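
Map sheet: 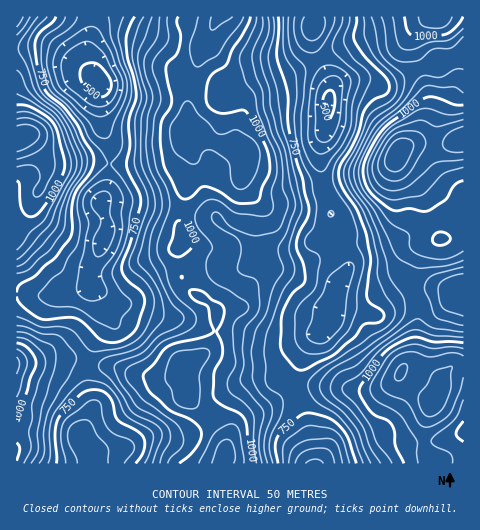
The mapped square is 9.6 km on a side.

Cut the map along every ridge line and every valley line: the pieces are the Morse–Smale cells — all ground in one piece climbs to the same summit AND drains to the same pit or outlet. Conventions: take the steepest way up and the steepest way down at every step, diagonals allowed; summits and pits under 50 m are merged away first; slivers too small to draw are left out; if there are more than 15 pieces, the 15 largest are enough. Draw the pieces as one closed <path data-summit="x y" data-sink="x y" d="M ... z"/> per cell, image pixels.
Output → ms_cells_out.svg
<path data-summit="221 17" data-sink="329 102" d="M209 35l-10 14-3 17-13 14 5 21 0 18 2 6 7 6-7 3-2 4 4 19-7 17 0 19-3 15 20 8 15 2 10 10 19 13 4 12 2-5 10-3 18 3 17 0 8-2 9-5 17-27 0-7-7-20-4-20 0-19 9-32 1-35-10-19-4-2-24 13-36 14-8 7-3 10-15-31-14-17z"/><path data-summit="397 155" data-sink="329 102" d="M438 63l-22 7-30 14-9 0-9-4-18 0-9 2-9 7-3 10-1 24-8 25 0 19 4 20 7 20 0 7-17 25 1 3 6 4 6-8 9 0 14 4 14 0 24-6 6-5 5-8-4-33 1-30 6 11 19 21 17 44 3 3 23-2 0-34-10-1-8-5-28-27-20-13 4-8 9-5 23 0 3-26 11-24 0-10z"/><path data-summit="221 17" data-sink="99 82" d="M218 16l-126 1-5 46 13 20 1 40 9 21 0 20 26 0 32-6 10-6 8-18 11-3-7-6-2-6 0-18-5-21 13-14 3-17z"/><path data-summit="17 138" data-sink="99 82" d="M47 48l-31 1 1 181 13-20 15-31 1-15-1-4 3 3 61 0 1-5 0-14-9-21-1-40-8-9-31-21z"/><path data-summit="17 138" data-sink="103 239" d="M46 161l-1 18-15 31-14 20 1 65 26 1 32-5 13-4 3-3 0-15 16-37 0-11-7-18 7-14 2-25-10-2-51 1z"/><path data-summit="225 454" data-sink="103 239" d="M112 200l-12 3 7 18 0 11-16 37 0 16 27 18 39 13 31 4 19 10 8 1 2-9-1-13-10-9-16-9-8-12 0-15-4-13 5-10-4-13 2-19-10-3-27-1z"/><path data-summit="431 403" data-sink="314 463" d="M400 375l-11 10-18 5-15 0-30-4-31 2 13 36 6 40 121-1-8-10-3-7 0-19 7-24z"/><path data-summit="431 403" data-sink="329 320" d="M413 292l-16 8-20 15-27-6-15 1-10 17-14 14-16 31-1 13 1 2 31-1 30 4 15 0 15-4 11-7 6-11 11-11 2-9 2-43z"/><path data-summit="182 368" data-sink="78 437" d="M90 364l-3 0-1 15 6 21 0 10-6 15-7 9 1 7 10 13 33-5 28-13 32 0 19-8 10-8-24-23 0-8-7-19-13 9-9 1-25-6-21-8-15 0z"/><path data-summit="397 155" data-sink="329 320" d="M396 160l-1 30 4 33-5 8-6 5-24 6-14 0-14-4-9 0-5 7 14 8 10 13 0 6-10 16-6 23 0 5 7-7 13 0 27 6 20-15 15-6 2-2-2-16 10-26 19-12-9-15-11-31-19-21z"/><path data-summit="17 364" data-sink="78 437" d="M56 358l-40 6 1 100 75-1-2-10-11-14 0-5 7-9 6-15 0-10-6-21 1-15-11-4z"/><path data-summit="225 454" data-sink="329 320" d="M322 246l-10 13-19 7-19 2-9-4-3-5-3 11-18 30-5 5-12 3-6 4-2 18 28 2 32 7 17 0 26-6 11-13 0-9 6-23 10-16 0-6-6-9z"/><path data-summit="225 454" data-sink="329 102" d="M183 208l-2 1-2 7 0 12 4 13-5 9 4 14 0 15 8 12 21 13 6 10 7-6 12-3 5-5 18-30 3-11 3 5 9 4 19-2 19-7 10-13-8-5-17 7-17 0-18-3-10 3-2 5-4-12-19-13-10-10-15-2z"/><path data-summit="182 368" data-sink="103 239" d="M95 288l-2 0 7 18 7 10 1 9-16 24-4 11 0 3 3 2 22 1 21 8 30 6 11-5 12-11 15-8 11-15 2-10-8-1-19-10-31-4-39-13z"/><path data-summit="221 17" data-sink="313 27" d="M314 16l-94 0-3 3-7 16 2 14 18 24 15 31 3-10 8-7 36-14 26-13-6-17z"/>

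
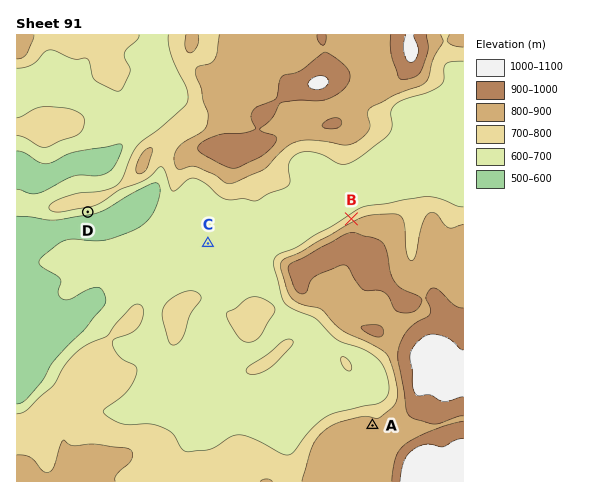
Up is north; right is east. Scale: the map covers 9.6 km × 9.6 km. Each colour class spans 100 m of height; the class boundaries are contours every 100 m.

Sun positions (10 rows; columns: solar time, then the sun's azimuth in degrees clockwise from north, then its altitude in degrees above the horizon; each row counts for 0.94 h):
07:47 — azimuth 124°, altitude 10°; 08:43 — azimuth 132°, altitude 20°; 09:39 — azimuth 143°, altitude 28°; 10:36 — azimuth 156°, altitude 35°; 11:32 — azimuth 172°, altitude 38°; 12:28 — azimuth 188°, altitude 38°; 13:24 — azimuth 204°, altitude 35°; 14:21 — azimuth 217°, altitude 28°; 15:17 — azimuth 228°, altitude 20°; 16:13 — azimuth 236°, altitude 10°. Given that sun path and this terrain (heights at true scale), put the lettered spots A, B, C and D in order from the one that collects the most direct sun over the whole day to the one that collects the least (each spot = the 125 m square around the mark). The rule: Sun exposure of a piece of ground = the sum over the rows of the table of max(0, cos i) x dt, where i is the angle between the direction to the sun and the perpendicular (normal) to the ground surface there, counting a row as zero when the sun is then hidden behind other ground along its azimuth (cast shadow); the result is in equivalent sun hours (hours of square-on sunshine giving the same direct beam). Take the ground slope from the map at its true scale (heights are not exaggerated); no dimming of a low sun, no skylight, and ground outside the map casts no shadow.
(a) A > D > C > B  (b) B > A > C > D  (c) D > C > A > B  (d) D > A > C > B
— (c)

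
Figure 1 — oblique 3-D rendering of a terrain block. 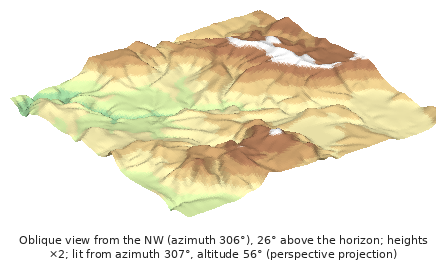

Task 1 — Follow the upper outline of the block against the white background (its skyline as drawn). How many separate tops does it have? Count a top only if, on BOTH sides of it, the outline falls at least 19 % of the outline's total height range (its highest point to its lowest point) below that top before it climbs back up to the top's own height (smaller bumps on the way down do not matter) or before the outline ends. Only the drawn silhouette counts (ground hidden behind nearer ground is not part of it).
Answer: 1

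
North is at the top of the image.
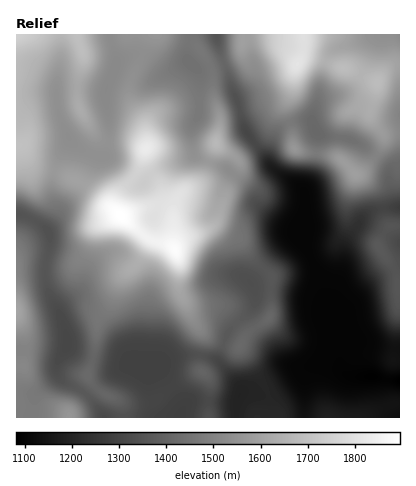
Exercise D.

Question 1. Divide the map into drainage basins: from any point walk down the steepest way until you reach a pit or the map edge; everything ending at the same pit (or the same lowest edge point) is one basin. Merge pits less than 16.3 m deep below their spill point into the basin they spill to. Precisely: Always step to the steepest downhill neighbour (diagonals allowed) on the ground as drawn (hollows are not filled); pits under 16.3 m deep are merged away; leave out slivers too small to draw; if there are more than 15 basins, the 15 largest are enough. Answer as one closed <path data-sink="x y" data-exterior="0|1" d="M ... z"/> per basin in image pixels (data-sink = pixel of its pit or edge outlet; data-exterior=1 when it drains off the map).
<path data-sink="400 380" data-exterior="1" d="M302 34l-58 0-3 20-7 5-22 10-16-25-36-10-144 0 0 112 7 2 6 12 7 7 26 7 30 15 56 50 20 5 6 5 8-10 30-12 6 0 20 11 18 24 15 14 0 38-3 6-22 16-8-12-16-16-28-1-8-3 17 32-4 28 1 6 6 4 4 10-2 18 2 16 190 0 0-132-2 0-4-18-16-22 5-12 7-8-5-8-4-22-11-13-8-7-6-1-16-16-6-3-34-5-7-5-1-16-6-18 0-8 5-10 4-26 8-16z"/><path data-sink="68 344" data-exterior="0" d="M20 146l-4 0 0 172 8 18 0 24-2 6-6 0 0 52 52 0 4-10 19-22-4-12 7-18 4-36 11-14 11-26 18-18 12-22-68-57-20-9-26-7-7-7z"/><path data-sink="180 418" data-exterior="1" d="M152 240l-14 22-16 14-13 30-11 14-4 36-7 20 13 16 16 7 5 5 3 14 84 0 2-34-4-10-6-4-1-6 4-28-23-42-1-34-4-10-3-4z"/><path data-sink="316 132" data-exterior="0" d="M306 56l-6 4-5 8-2 18-7 18 0 8 6 18 1 16 7 5 34 5 6 3 16 15 2 0 18-18 8-16-2-8-12-16 7-34-23-11z"/><path data-sink="250 282" data-exterior="0" d="M218 227l-6 0-24 9-8 5-5 5 5 22 0 26 10 12 32 2 16 16 8 12 22-16 3-6 1-36-16-16-18-24z"/><path data-sink="400 34" data-exterior="1" d="M400 34l-96 0 0 12-3 12 5-2 10 2 38 13 24 11 10-14 12-4z"/><path data-sink="400 208" data-exterior="1" d="M400 133l-16 1-1 10-7 12-14 16-6 2 8 4 15 14 6 26 5 8 10 0z"/><path data-sink="216 34" data-exterior="1" d="M244 34l-84 0 36 10 16 25 22-10 7-5z"/><path data-sink="104 418" data-exterior="1" d="M92 383l-22 29-1 6 53 0-1-14-5-5-16-7z"/><path data-sink="400 244" data-exterior="1" d="M400 226l-12 1-10 17 18 28 2 14z"/>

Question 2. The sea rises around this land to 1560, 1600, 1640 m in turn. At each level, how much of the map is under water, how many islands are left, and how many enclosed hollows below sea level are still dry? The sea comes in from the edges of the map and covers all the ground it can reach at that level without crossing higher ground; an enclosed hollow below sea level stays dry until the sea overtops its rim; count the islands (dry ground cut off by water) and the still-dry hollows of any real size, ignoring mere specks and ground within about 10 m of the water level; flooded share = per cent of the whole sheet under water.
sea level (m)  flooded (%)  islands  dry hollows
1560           72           1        0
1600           80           2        0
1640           85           2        0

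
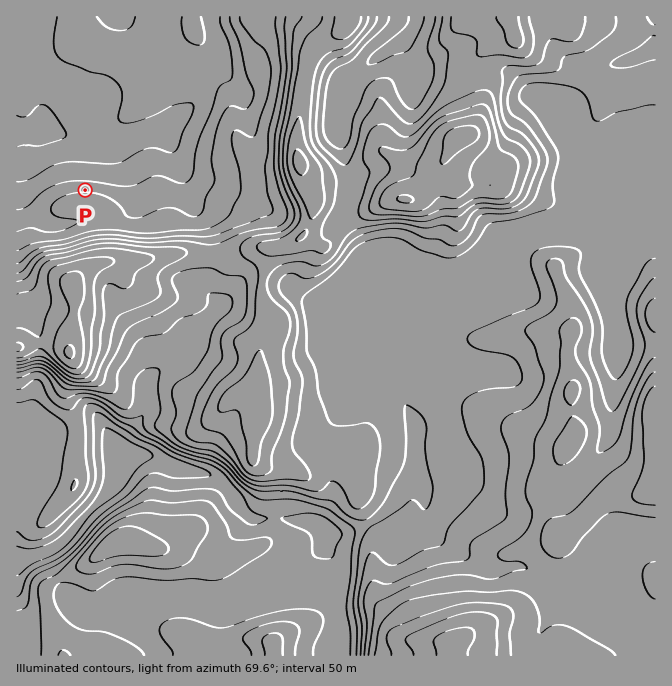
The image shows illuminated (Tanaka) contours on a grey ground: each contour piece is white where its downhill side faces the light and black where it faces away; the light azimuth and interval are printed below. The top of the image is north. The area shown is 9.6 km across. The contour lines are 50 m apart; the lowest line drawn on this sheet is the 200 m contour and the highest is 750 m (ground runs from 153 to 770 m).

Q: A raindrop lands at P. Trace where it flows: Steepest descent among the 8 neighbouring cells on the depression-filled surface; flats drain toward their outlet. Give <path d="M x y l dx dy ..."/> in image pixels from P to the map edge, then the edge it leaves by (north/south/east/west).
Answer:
<path d="M85 190l0-48-1-2-4-2-5 0-1-1-6 0-1-2-9 0-1-2-40 0"/>
exit: west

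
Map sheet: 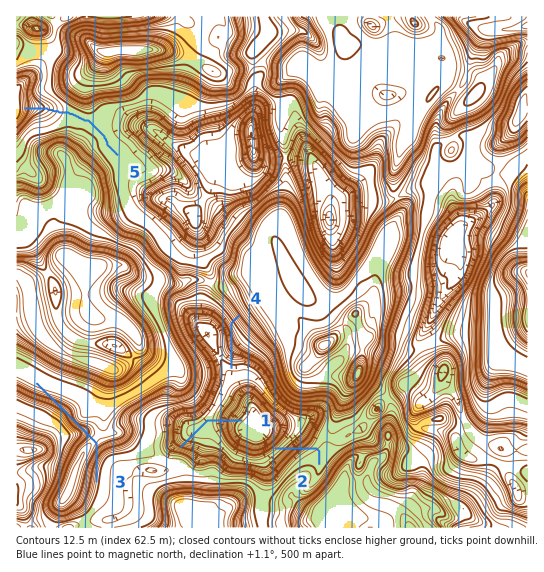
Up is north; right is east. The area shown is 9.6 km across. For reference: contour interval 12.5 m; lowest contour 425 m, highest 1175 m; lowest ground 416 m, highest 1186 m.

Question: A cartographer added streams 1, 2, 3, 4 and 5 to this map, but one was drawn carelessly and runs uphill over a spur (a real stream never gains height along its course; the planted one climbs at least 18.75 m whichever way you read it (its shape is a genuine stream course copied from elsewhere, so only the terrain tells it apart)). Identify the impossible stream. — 3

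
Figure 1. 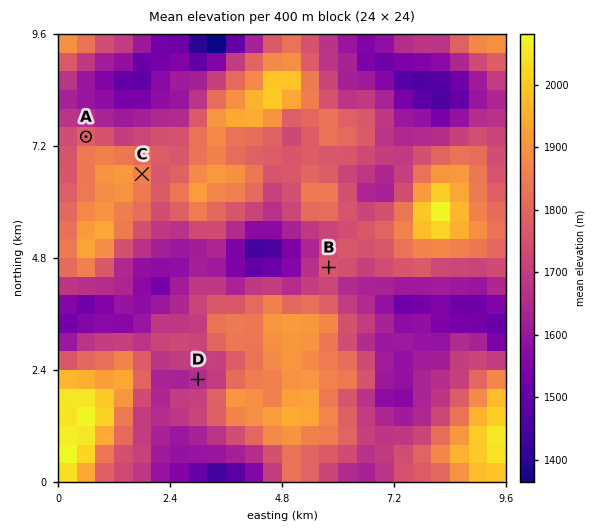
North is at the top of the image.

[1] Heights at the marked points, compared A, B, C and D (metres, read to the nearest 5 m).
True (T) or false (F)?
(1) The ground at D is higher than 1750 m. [F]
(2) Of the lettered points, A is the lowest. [F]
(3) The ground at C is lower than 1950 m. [T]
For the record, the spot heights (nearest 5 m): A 1785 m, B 1775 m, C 1860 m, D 1665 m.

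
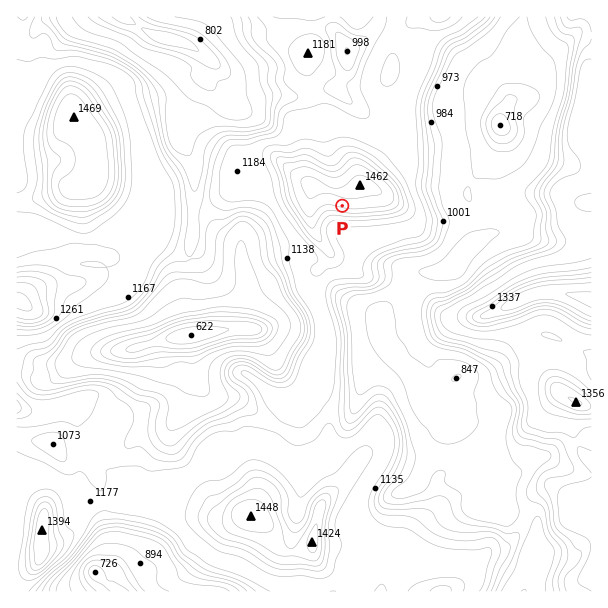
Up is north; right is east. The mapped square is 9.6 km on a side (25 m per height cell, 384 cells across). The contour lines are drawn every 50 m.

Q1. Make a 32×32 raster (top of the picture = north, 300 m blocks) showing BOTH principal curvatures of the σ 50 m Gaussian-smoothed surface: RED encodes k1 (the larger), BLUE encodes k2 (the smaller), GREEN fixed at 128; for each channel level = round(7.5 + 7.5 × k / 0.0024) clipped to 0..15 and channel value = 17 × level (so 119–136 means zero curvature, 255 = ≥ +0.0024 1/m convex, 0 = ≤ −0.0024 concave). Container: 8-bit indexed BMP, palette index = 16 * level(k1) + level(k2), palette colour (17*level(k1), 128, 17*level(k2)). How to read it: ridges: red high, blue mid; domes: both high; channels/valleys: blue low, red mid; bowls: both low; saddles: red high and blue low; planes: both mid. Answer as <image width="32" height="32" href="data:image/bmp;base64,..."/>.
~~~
<image width="32" height="32" href="data:image/bmp;base64,Qk02CAAAAAAAADYEAAAoAAAAIAAAACAAAAABAAgAAAAAAAAEAAATCwAAEwsAAAABAAAAAAAAAIAAABGAAAAigAAAM4AAAESAAABVgAAAZoAAAHeAAACIgAAAmYAAAKqAAAC7gAAAzIAAAN2AAADugAAA/4AAAACAEQARgBEAIoARADOAEQBEgBEAVYARAGaAEQB3gBEAiIARAJmAEQCqgBEAu4ARAMyAEQDdgBEA7oARAP+AEQAAgCIAEYAiACKAIgAzgCIARIAiAFWAIgBmgCIAd4AiAIiAIgCZgCIAqoAiALuAIgDMgCIA3YAiAO6AIgD/gCIAAIAzABGAMwAigDMAM4AzAESAMwBVgDMAZoAzAHeAMwCIgDMAmYAzAKqAMwC7gDMAzIAzAN2AMwDugDMA/4AzAACARAARgEQAIoBEADOARABEgEQAVYBEAGaARAB3gEQAiIBEAJmARACqgEQAu4BEAMyARADdgEQA7oBEAP+ARAAAgFUAEYBVACKAVQAzgFUARIBVAFWAVQBmgFUAd4BVAIiAVQCZgFUAqoBVALuAVQDMgFUA3YBVAO6AVQD/gFUAAIBmABGAZgAigGYAM4BmAESAZgBVgGYAZoBmAHeAZgCIgGYAmYBmAKqAZgC7gGYAzIBmAN2AZgDugGYA/4BmAACAdwARgHcAIoB3ADOAdwBEgHcAVYB3AGaAdwB3gHcAiIB3AJmAdwCqgHcAu4B3AMyAdwDdgHcA7oB3AP+AdwAAgIgAEYCIACKAiAAzgIgARICIAFWAiABmgIgAd4CIAIiAiACZgIgAqoCIALuAiADMgIgA3YCIAO6AiAD/gIgAAICZABGAmQAigJkAM4CZAESAmQBVgJkAZoCZAHeAmQCIgJkAmYCZAKqAmQC7gJkAzICZAN2AmQDugJkA/4CZAACAqgARgKoAIoCqADOAqgBEgKoAVYCqAGaAqgB3gKoAiICqAJmAqgCqgKoAu4CqAMyAqgDdgKoA7oCqAP+AqgAAgLsAEYC7ACKAuwAzgLsARIC7AFWAuwBmgLsAd4C7AIiAuwCZgLsAqoC7ALuAuwDMgLsA3YC7AO6AuwD/gLsAAIDMABGAzAAigMwAM4DMAESAzABVgMwAZoDMAHeAzACIgMwAmYDMAKqAzAC7gMwAzIDMAN2AzADugMwA/4DMAACA3QARgN0AIoDdADOA3QBEgN0AVYDdAGaA3QB3gN0AiIDdAJmA3QCqgN0Au4DdAMyA3QDdgN0A7oDdAP+A3QAAgO4AEYDuACKA7gAzgO4ARIDuAFWA7gBmgO4Ad4DuAIiA7gCZgO4AqoDuALuA7gDMgO4A3YDuAO6A7gD/gO4AAID/ABGA/wAigP8AM4D/AESA/wBVgP8AZoD/AHeA/wCIgP8AmYD/AKqA/wC7gP8AzID/AN2A/wDugP8A/4D/AOWjcbRygqbIpqWUc6S3loWVpaeolZeVxsbIp4OEpMrH1fqWglBzt4dzpcjHpYS3tdejd4d2h4eGl7i3lYRzppWV+Oe2kaWEY3PZlZSFtsfE+pOGh5eYp6enp+rWcmOUg4L4c+eTc4Wm1qamyLi414D3cYeXpqiXdYWWprOzo8mmgvmSl8XXx7eXlae2yrmmYPazhcWSp7enhWN0ZbSCyIeVw5SXhpiIh4eGloSnt7iCovWV1mBgg6amloeFtsa4mJanlpeGl5imt6eGdYW4lIWFhceXx5SEqIZ2doWUuISUp5ZztoWWh6aEpaiHhoWGl5eHl6fIpZSGhoeGl4NxlMiDc3S3daeVlWOVybiXmJd0hbe0t8mmdHd3h4a0pqa0lLa3pqeFqJeWdIOWpqiUlJiFxnDX6ZOFh4eHdoPpp5ST5NbnyKe3t9ildnRigqS4mJi3gaPngoaGl4eFYsW09/pzcZLG6MeEhJWHhqO19tPVmMiDg6WFl4V0lpWnt+bolIWkYoKTlba3t8e25Pu0QMao13N1hoeHlnRyhKanpISmpLaThJFgYJCSg6W3p8OklOfog4WHh4Sig7ampaeHhpWUtZVig5WWtHBwcICAULJS5fiTdoeHktnHtZSThHR0k+r6xdbXtqW059e2prbGpWL213J2h4aj+ub39/eDUoTIyaaVlpa46ZR0hqa3p5eS2NeiYZKShqOjlbaE9/j29+i3t6XHpoeox3OFp6aGhHPXp7XX+cWEhnVig6ellJWVloOFlZWWmIfHlba5lnWUp8iT5qbEcWKShHaDhKa3tpRzh4Z2hYaHh5i4gsd1ZGSmkvW0dZfX18q1hXaFc2GBpId2dIKkgoSHh7iCtrVCdKaE91GCgoKTybaUh4d3c6a4h7a0ycjIooWHyJK0yMa1lMjnxNjY6va3dHWHh4aDtre3dJXaqMnIgofIkZS4mJaC2cjWt7jqpJV0doeHl7PZuIZ1laaXqNiCp8eBhMiIhcT5yHK42JSTuISGh5eHhXPFhoS2lZenx4LXg4KVucjF5oSldMaThJe3hIantaWXcseXg8a4h8i3k9dxhZXFhZXCloWGlYaHl8eEhsdiYraC2JiEpNio14Omp3KGloRyUce5p6ilhJentnOHxmKUqIPGuIeB6dqWhLeWlJempZd0o5OUhIKXl5fGYXeXpnN0hYLnh4PVtpS36aSFlpSVlpWoqKeVs7ioh9eDdYenpqeWgfiWpqW3x8eDpMjHgIKVdIS4qLZguKiHuLZjdoeHh4eB6KW3o4SDpKeScHCTt5W4tpi5pWCip4eXxYSDhHeHhXHE1bJjlaaDkKG2trZ1haWVhKOAyKWEp6bYuLiTdYaV2II="/>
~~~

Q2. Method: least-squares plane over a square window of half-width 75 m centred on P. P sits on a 25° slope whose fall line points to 193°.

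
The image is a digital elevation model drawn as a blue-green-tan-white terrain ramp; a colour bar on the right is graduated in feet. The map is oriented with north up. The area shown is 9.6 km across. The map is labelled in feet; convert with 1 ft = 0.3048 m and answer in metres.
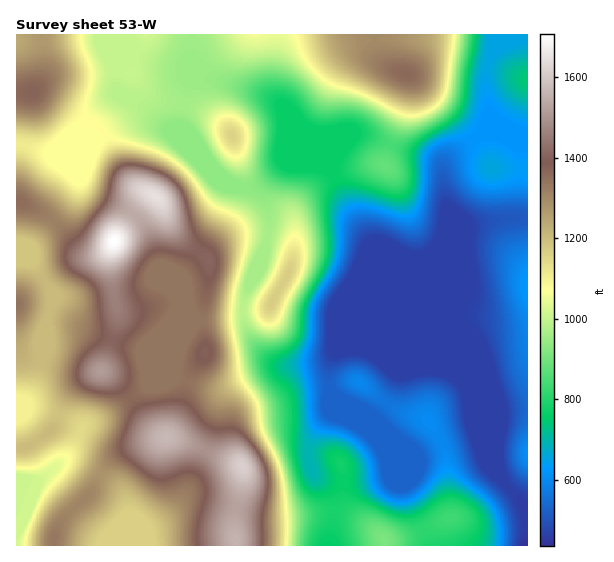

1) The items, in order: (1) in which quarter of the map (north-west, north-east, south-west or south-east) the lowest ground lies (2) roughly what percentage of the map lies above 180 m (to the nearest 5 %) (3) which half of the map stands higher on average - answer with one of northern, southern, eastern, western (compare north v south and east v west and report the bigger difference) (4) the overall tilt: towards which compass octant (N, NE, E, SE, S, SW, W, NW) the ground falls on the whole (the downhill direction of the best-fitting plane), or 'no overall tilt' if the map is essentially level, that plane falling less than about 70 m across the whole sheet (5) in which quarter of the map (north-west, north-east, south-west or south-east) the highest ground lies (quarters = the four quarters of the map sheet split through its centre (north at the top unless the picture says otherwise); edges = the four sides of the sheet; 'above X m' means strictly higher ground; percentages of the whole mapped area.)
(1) The lowest point lies in the south-east quarter of the map.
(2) About 80 % of the map lies above 180 m.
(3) Taken as a whole, the western half is higher than the eastern.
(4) The general tilt is down to the east (the land rises towards the west).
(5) Look to the north-west quarter for the highest ground.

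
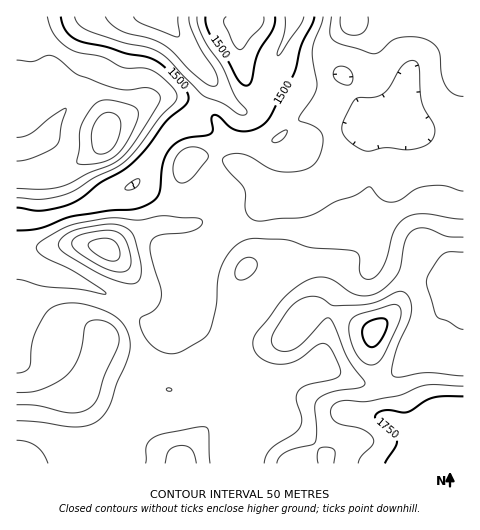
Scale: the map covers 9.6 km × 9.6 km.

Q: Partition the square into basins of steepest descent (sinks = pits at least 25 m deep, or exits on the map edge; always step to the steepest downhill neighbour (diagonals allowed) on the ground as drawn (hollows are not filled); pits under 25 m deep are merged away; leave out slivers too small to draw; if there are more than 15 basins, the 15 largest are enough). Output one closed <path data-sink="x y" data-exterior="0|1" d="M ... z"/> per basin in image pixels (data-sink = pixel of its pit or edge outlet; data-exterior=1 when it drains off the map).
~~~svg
<path data-sink="160 17" data-exterior="1" d="M463 16l-109 0-3 8-21 18-7 12-1 16 7 25 0 11-10 7-14 5-7 0-12-11-28-14-10-9-6-15-2-30 6-11 8-8-1-4-237 1 1 447 447-1z"/><path data-sink="133 185" data-exterior="0" d="M169 96l-16 3-21 14-20 9-6 8-4 14-7 7-38 23 2 18 12 37 10 13 28 7 16-10 30-14 28 0 2-17-3-29 4-18 11-5 36 5-5-6-2-16-9-19-18-14-17-7z"/><path data-sink="294 17" data-exterior="1" d="M353 16l-98 0-1 4-8 8-6 11 2 30 6 15 10 9 28 14 12 11 7 0 18-8 6-4 1-4-8-32 1-16 7-12 21-18z"/>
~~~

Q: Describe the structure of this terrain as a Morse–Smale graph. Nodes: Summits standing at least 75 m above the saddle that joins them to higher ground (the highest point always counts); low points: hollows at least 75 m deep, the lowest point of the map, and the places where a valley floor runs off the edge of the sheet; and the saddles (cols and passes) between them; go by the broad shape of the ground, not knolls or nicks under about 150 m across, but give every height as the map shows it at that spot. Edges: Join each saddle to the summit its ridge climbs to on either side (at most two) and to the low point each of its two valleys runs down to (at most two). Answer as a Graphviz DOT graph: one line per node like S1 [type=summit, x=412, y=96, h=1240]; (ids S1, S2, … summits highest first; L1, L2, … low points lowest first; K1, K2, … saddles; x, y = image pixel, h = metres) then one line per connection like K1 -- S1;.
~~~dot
graph terrain {
  S1 [type=summit, x=461, y=463, h=1788];
  S2 [type=summit, x=375, y=330, h=1772];
  S3 [type=summit, x=105, y=136, h=1727];
  S4 [type=summit, x=106, y=249, h=1724];
  S5 [type=summit, x=104, y=340, h=1686];
  S6 [type=summit, x=353, y=19, h=1684];
  S7 [type=summit, x=181, y=463, h=1681];
  S8 [type=summit, x=253, y=20, h=1563];
  L1 [type=low, x=160, y=17, h=1326];
  K1 [type=saddle, x=379, y=382, h=1659];
  K2 [type=saddle, x=329, y=311, h=1652];
  K3 [type=saddle, x=138, y=381, h=1579];
  K4 [type=saddle, x=232, y=353, h=1577];
  K5 [type=saddle, x=130, y=308, h=1556];
  K6 [type=saddle, x=258, y=230, h=1542];
  K7 [type=saddle, x=231, y=211, h=1537];
  K8 [type=saddle, x=67, y=213, h=1490];
  K9 [type=saddle, x=264, y=96, h=1475];
  K10 [type=saddle, x=159, y=146, h=1474];
  K1 -- S1;
  K1 -- S2;
  K1 -- L1;
  K2 -- S1;
  K2 -- S2;
  K2 -- L1;
  K3 -- S5;
  K3 -- S7;
  K3 -- L1;
  K4 -- S1;
  K4 -- S7;
  K4 -- L1;
  K5 -- S4;
  K5 -- S5;
  K5 -- L1;
  K6 -- S1;
  K6 -- S6;
  K6 -- L1;
  K7 -- S4;
  K7 -- S6;
  K7 -- L1;
  K8 -- S3;
  K8 -- S4;
  K8 -- L1;
  K9 -- S6;
  K9 -- S8;
  K9 -- L1;
  K10 -- S3;
  K10 -- S6;
  K10 -- L1;
}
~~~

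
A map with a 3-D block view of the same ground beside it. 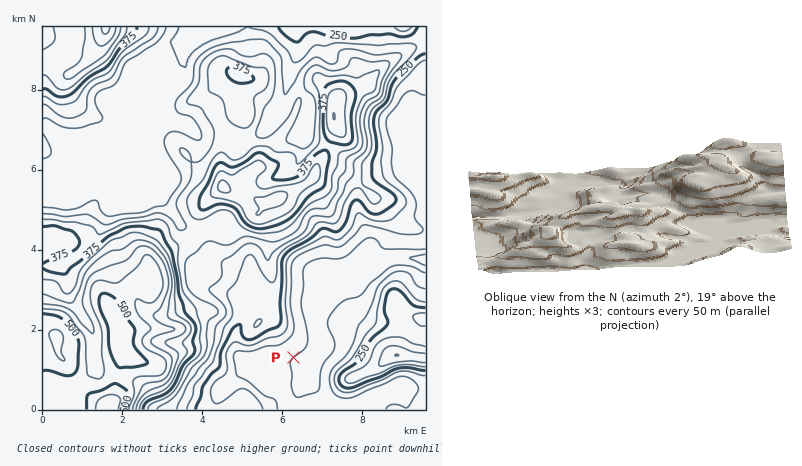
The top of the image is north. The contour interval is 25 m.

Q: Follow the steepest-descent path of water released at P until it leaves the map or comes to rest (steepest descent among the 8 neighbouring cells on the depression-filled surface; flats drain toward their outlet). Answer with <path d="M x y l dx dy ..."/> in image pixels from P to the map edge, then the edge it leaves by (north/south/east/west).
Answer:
<path d="M294 358l6 6 8 2 12-12 2-4 0-8-6-12 0-16 6-10 4-12 2-6 8-6 18-6 18 0 4-2 10-12 4-2 20 0 2 0 10 0 4 2"/>
exit: east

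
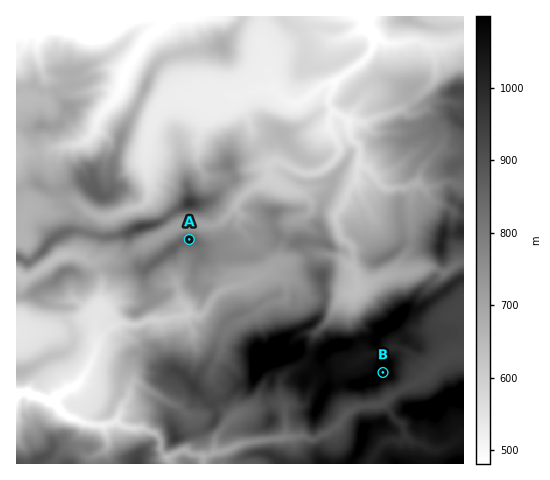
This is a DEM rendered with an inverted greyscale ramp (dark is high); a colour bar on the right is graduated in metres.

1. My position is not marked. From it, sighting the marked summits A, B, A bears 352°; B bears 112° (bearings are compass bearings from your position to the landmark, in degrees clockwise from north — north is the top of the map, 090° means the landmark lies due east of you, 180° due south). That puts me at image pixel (197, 297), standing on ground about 720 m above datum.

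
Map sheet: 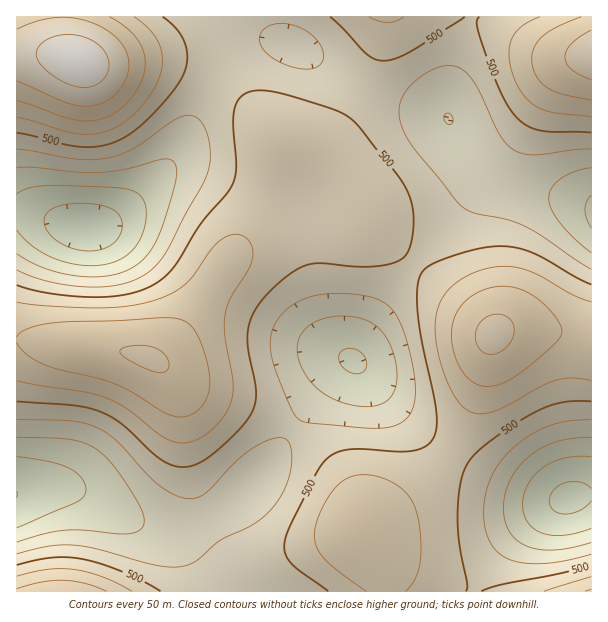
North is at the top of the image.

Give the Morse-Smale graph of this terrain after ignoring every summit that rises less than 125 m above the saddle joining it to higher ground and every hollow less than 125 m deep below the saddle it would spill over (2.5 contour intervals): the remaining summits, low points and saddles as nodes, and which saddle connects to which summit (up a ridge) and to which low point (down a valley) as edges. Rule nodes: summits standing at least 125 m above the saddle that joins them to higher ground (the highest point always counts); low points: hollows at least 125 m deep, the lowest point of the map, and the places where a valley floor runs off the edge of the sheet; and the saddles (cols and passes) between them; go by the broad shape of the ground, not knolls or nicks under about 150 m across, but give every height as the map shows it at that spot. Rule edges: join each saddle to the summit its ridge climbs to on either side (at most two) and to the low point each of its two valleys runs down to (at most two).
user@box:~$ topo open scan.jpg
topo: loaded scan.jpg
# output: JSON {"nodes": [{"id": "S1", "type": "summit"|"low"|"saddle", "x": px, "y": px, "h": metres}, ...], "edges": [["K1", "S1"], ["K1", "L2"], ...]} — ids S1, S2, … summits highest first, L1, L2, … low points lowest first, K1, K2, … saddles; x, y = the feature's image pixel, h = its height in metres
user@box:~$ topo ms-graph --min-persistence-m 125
{"nodes": [
{"id": "S1", "type": "summit", "x": 78, "y": 60, "h": 730},
{"id": "S2", "type": "summit", "x": 591, "y": 54, "h": 678},
{"id": "S3", "type": "summit", "x": 494, "y": 333, "h": 661},
{"id": "S4", "type": "summit", "x": 149, "y": 357, "h": 655},
{"id": "S5", "type": "summit", "x": 62, "y": 591, "h": 643},
{"id": "L1", "type": "low", "x": 87, "y": 228, "h": 269},
{"id": "L2", "type": "low", "x": 569, "y": 498, "h": 289},
{"id": "L3", "type": "low", "x": 17, "y": 495, "h": 300},
{"id": "L4", "type": "low", "x": 591, "y": 212, "h": 341},
{"id": "K1", "type": "saddle", "x": 576, "y": 335, "h": 596},
{"id": "K2", "type": "saddle", "x": 308, "y": 233, "h": 513},
{"id": "K3", "type": "saddle", "x": 449, "y": 453, "h": 511},
{"id": "K4", "type": "saddle", "x": 414, "y": 263, "h": 496},
{"id": "K5", "type": "saddle", "x": 363, "y": 87, "h": 481},
{"id": "K6", "type": "saddle", "x": 213, "y": 77, "h": 479},
{"id": "K7", "type": "saddle", "x": 227, "y": 584, "h": 466},
{"id": "K8", "type": "saddle", "x": 500, "y": 180, "h": 428}],
"edges": [["K1", "S3"], ["K1", "L2"], ["K1", "L4"], ["K2", "S4"], ["K2", "L1"], ["K2", "L3"], ["K3", "S3"], ["K3", "L2"], ["K3", "L3"], ["K4", "S3"], ["K4", "S4"], ["K4", "L3"], ["K4", "L4"], ["K5", "S2"], ["K5", "S4"], ["K5", "L1"], ["K5", "L4"], ["K6", "S1"], ["K6", "S4"], ["K6", "L1"], ["K7", "S3"], ["K7", "S5"], ["K7", "L3"], ["K8", "S2"], ["K8", "S3"], ["K8", "L4"]]}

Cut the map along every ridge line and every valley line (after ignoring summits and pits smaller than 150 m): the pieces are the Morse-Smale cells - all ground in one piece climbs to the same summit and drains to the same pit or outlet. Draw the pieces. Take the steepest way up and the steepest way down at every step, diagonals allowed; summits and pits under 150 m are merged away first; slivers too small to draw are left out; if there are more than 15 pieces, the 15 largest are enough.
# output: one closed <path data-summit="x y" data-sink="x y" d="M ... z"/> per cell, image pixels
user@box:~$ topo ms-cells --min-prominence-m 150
<path data-summit="149 357" data-sink="86 228" d="M272 40l-15 0-11 3-10 6-12 11-12 18-37 80-11 13-36 37-14 10-18 10-16 0-47-14-17-1 1 127 93 9 46 11 12-10 19-26 41-63 11-9 15-8 28-8 66-12 11-4 7-8 1 6 7 10 40 36 42-46 20-30 4-15-33-57-13-6-32-7-25-9-30-15-44-29z"/><path data-summit="149 357" data-sink="17 494" d="M366 212l-3 5-15 7-79 16-15 4-20 10-11 13-36 57-19 26-12 10-46-11-93-9-1 152 22-4 37 2 18 8 41 24 24 7 15 0 19-5 42-22 25-23 66-95 20-20 9-4 12-27 16-27 32-40 0-3-6-5-34-30-7-10z"/><path data-summit="494 333" data-sink="17 494" d="M414 264l-32 42-16 27-12 27-9 4-26 28-60 87-25 23-34 20-27 7-23 0 27 7 17 10 43 46 148-1-3-24-20-37 9-8 52-36 22-25 13-21 17-36 18-68 0-3-23-23z"/><path data-summit="494 333" data-sink="569 498" d="M542 330l-36 0-13 5-18 69-17 36-13 21-22 25-52 36-9 8 20 37 4 25 206-1 0-252-11-3z"/><path data-summit="78 60" data-sink="86 228" d="M275 16l-258 0-1 196 17 2 47 14 16 0 24-14 44-43 11-13 37-80 12-18 12-11 15-7 21-2 14 2-9-12z"/><path data-summit="591 54" data-sink="86 228" d="M591 16l-315 0 0 8 4 12 7 7 16 7 54 35 27 12 50 13 13 6 17 31 10 12 18 17 24 11 75 18z"/><path data-summit="494 333" data-sink="86 228" d="M476 162l4 11-4 15-20 30-41 46 55 46 24 24 12-4 36 0 49 8 1-132-14-6-71-16-15-8z"/><path data-summit="62 591" data-sink="17 494" d="M69 488l-31 0-22 6 1 98 219-1-8-7-18-23-25-21-42-14-50-28z"/>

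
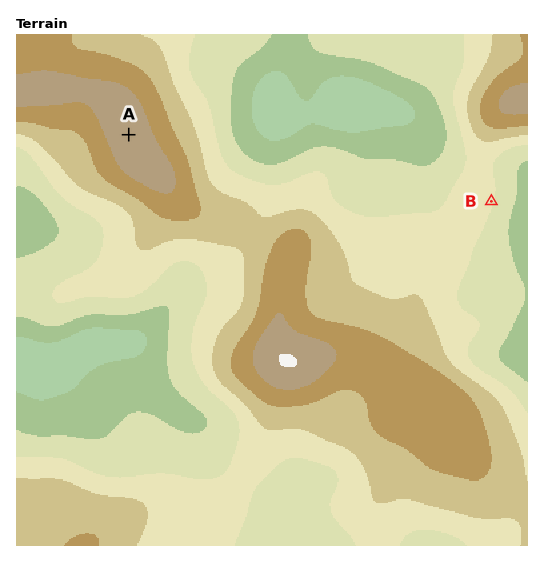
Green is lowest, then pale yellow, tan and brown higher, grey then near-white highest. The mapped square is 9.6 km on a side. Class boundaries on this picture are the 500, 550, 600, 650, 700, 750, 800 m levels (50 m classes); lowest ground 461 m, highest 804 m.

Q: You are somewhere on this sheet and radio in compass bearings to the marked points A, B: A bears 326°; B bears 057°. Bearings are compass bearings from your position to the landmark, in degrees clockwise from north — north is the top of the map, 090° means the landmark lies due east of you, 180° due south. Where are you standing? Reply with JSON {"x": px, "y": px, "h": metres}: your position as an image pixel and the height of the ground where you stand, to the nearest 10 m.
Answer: {"x": 270, "y": 345, "h": 780}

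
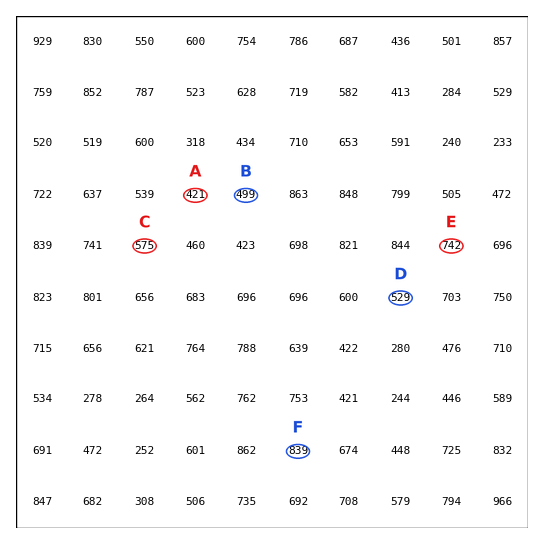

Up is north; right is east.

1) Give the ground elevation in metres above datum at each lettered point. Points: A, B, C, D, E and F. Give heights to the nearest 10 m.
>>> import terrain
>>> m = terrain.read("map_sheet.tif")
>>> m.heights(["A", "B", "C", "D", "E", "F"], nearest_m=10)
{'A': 420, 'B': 500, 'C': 580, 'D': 530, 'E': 740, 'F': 840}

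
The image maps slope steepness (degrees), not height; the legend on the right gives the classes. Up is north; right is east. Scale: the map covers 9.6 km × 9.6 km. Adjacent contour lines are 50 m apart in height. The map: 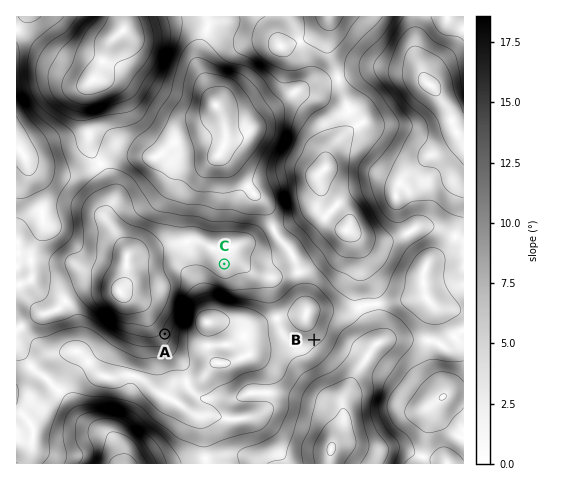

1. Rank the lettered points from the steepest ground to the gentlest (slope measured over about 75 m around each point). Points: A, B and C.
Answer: A B C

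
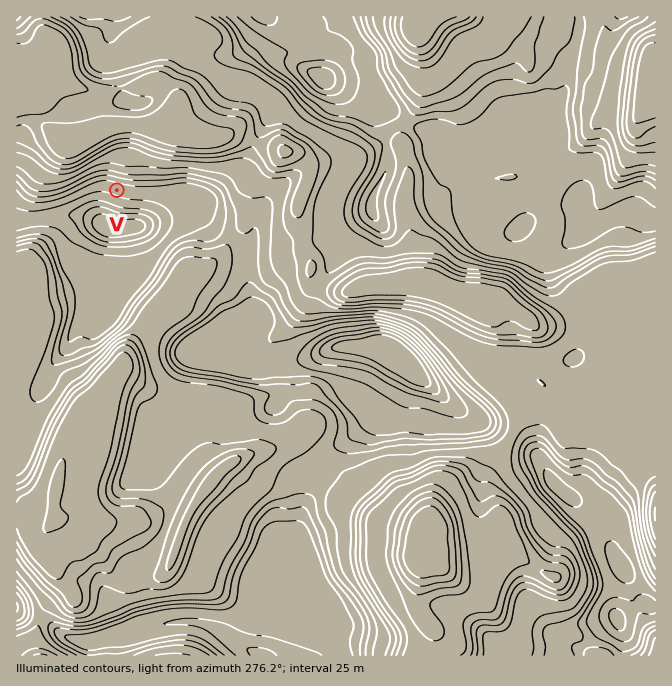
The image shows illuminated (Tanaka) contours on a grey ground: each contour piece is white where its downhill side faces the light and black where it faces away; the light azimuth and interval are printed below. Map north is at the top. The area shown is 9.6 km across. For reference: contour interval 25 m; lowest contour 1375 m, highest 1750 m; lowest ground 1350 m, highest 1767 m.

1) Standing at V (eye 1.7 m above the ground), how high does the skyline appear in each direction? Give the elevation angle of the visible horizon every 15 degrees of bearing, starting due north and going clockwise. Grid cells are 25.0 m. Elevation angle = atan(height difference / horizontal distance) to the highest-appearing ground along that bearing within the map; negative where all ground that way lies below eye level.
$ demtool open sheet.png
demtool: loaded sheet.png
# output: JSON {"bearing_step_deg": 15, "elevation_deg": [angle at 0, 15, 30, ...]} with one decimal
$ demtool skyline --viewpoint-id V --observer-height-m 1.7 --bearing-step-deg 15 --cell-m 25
{"bearing_step_deg": 15, "elevation_deg": [13.9, 14.4, 13.6, 11.5, 8.6, 4.4, 3.2, 2.5, 2.4, 3.7, 3.5, 3.1, 4.4, 2.6, 2.7, 3.5, 2.6, -0.4, 4.0, 7.6, 12.0, 14.0, 14.4, 13.9]}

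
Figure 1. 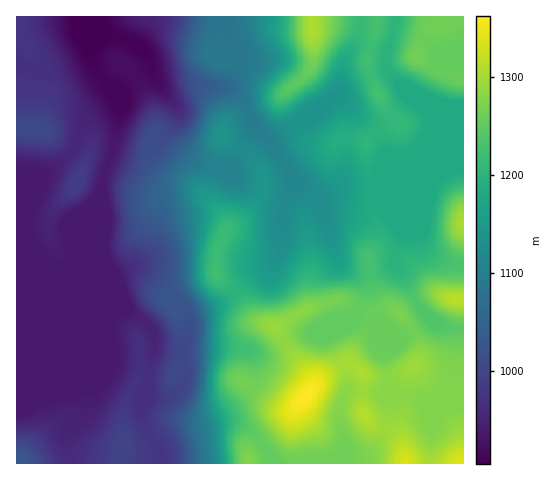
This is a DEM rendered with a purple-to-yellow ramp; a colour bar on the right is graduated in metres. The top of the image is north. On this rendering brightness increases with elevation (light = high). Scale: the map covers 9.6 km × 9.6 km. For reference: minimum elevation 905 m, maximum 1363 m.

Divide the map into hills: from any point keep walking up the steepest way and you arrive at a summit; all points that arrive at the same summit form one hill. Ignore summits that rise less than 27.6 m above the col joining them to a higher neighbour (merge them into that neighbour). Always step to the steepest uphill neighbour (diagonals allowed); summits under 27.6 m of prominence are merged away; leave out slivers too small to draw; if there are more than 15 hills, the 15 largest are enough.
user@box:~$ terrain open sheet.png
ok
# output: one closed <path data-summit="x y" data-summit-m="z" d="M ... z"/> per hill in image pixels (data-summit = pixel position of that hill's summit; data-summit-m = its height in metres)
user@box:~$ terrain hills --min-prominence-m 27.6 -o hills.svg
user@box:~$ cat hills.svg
<path data-summit="306 396" data-summit-m="1363" d="M223 16l-129 1 0 24-3 8 2 15 7 13 14 14 7 18-7 38-10 28-3 17-11 16-24 55-6 3-8-4-36 1 0 42 55 56 13 30 0 18-17 23 3 32 257 0 17-15-5-39 6-15 4-5 36 4 14-1 32 10 33-15 0-59-24-4-18-14-9-14-9-19-9-12 0-10 7-24-10-24-20-20-31-2-22 13-10-9-15-10-22-36-20-24-10-21-8-8-15-4 11-6 11-21 0-6z"/><path data-summit="313 29" data-summit-m="1306" d="M396 16l-172 1 17 37 0 6-11 21-11 6 15 4 8 8 10 21 20 24 22 36 25 18 22-13 31 0 26-27 11-4 8-8 12-19 0-9-5-8-18-14-4-8-15-20-1-12 9-30z"/><path data-summit="34 129" data-summit-m="1009" d="M94 16l-78 1 1 207 12-14 14-34 20-15 11-13 11-28 10-8 20-13-3-10-12-12-7-13-2-15 3-8z"/><path data-summit="417 56" data-summit-m="1266" d="M463 16l-67 1-10 39 1 12 15 20 4 8 18 14 5 8 0 9-12 19-8 8-11 4-26 27-18 1 56-1 36-15 18-4z"/><path data-summit="77 182" data-summit-m="991" d="M113 91l2 8-20 13-10 8-11 28-11 13-20 15-14 34-13 14 1 38 35 0 9 4 6-4 23-54 11-16 3-17 10-28 7-38z"/><path data-summit="17 463" data-summit-m="1033" d="M17 305l-1 158 53 1-2-32 17-23 0-18-13-30z"/><path data-summit="463 224" data-summit-m="1305" d="M463 166l-17 4-36 15-68 1 30 2 49 48 3 9 10 11 19 8 10 2z"/><path data-summit="463 463" data-summit-m="1341" d="M361 390l-12 0-6 9-4 11 0 13 5 17 0 9-14 14 14-6 20-1 5-2 10-12 7-12 2-9 0-22 7-4z"/><path data-summit="463 300" data-summit-m="1316" d="M392 207l10 25-7 24 0 10 9 12 9 19 9 14 18 14 23 4 1-63-15-3-15-7-10-11-3-9z"/><path data-summit="405 463" data-summit-m="1336" d="M462 389l-31 14-26-9-6-1-6 2-5 4 0 22-2 9-11 17-11 9-20 1-15 6 101 1 2-29-1-15 13-14 10-7z"/>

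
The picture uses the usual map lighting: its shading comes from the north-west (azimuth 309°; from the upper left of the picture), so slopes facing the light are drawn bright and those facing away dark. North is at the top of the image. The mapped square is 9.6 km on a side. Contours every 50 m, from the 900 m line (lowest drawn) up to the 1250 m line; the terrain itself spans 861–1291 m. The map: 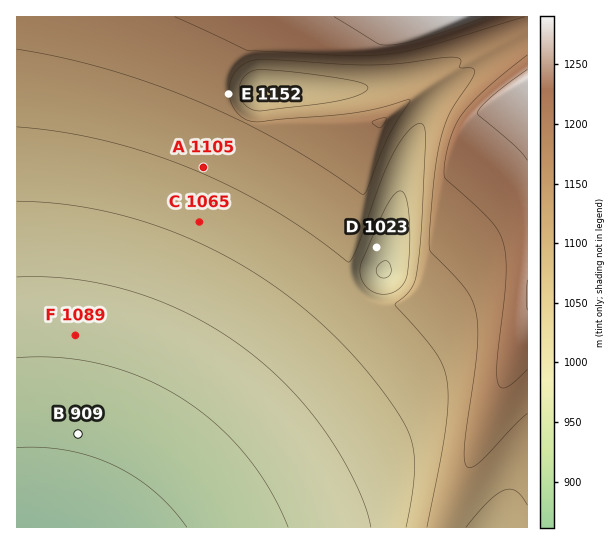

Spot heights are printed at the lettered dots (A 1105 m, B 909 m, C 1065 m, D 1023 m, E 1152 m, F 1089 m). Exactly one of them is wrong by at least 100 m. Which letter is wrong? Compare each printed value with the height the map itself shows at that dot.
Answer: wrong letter F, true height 964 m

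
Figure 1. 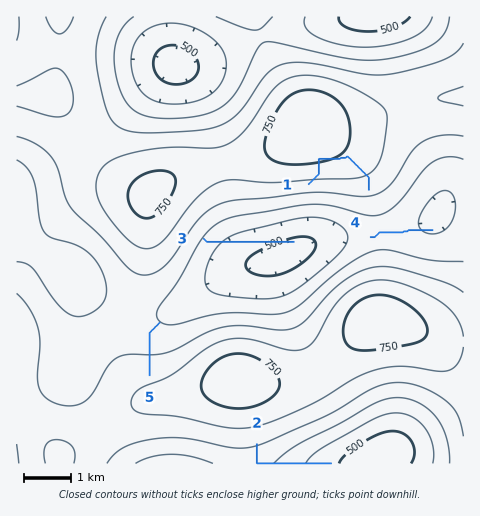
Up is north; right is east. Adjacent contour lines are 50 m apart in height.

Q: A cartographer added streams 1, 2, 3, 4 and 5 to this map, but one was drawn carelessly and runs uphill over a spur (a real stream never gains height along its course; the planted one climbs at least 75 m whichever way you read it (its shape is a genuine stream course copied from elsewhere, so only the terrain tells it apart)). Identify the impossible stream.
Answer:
1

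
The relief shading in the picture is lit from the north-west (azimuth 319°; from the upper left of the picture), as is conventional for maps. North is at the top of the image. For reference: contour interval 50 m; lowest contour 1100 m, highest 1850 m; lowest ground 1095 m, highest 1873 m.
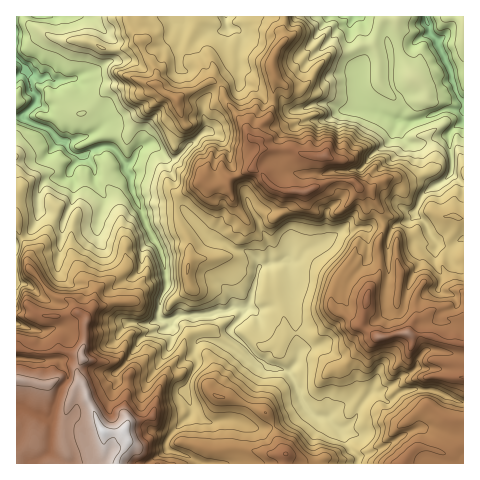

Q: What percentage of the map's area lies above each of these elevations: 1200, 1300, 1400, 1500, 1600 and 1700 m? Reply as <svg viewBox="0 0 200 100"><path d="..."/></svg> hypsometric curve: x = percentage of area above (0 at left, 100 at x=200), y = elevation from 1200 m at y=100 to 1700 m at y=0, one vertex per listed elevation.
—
<svg viewBox="0 0 200 100"><path d="M193 100l-30-20-29-20-46-20-32-20-30-20"/></svg>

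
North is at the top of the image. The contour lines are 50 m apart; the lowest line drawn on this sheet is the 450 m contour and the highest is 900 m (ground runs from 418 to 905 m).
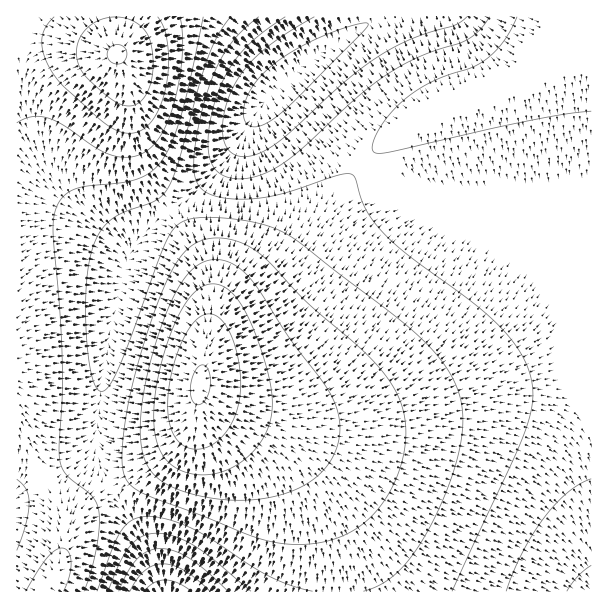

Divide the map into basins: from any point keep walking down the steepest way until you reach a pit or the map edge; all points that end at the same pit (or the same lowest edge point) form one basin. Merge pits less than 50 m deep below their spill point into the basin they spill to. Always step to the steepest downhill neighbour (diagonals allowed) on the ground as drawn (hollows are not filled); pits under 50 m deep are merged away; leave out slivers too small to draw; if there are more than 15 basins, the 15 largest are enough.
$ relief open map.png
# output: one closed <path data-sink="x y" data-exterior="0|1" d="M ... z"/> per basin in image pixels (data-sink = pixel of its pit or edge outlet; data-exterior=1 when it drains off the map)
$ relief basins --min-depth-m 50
<path data-sink="591 591" data-exterior="1" d="M591 24l-13 1-12 5-30 30-29 20-25 12-45 14-27 15-18 13-18 16-28 33-32 48-20 27-24 22-37 26-17 17-6 12-11 54 1 12 16 14 33 17 24 14 25 25 21 38 9 24 8 33 2 26 254-1z"/><path data-sink="278 87" data-exterior="0" d="M591 16l-475 0 0 38-96-26-4 1 0 388 12 30 32 63 4 18 1 18 3-16 6-12 16-18 15-10 57-32 24-21 8-18 11-68 11-28 17-17 37-26 24-22 20-27 32-48 28-33 25-22 26-16 27-12 30-8 33-16 21-16 30-30 12-5 13-1z"/><path data-sink="167 591" data-exterior="1" d="M200 397l-2 2-4 20-8 18-24 21-57 32-15 10-16 18-6 12-3 16-1-18-4-18-44-91 1 173 320-1-1-25-8-33-9-24-21-38-25-25-61-34-12-11z"/>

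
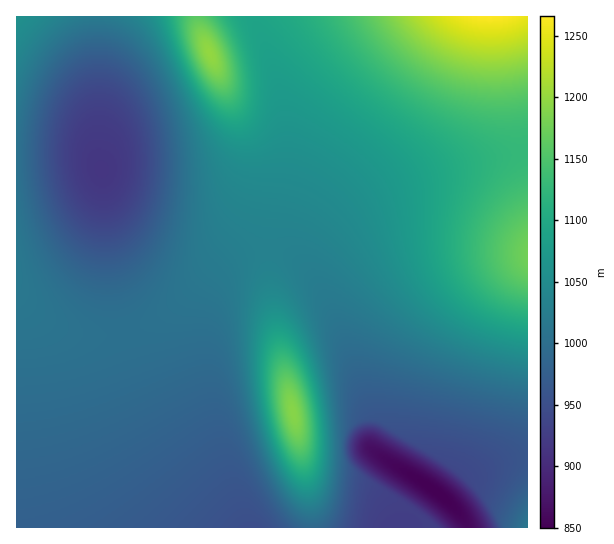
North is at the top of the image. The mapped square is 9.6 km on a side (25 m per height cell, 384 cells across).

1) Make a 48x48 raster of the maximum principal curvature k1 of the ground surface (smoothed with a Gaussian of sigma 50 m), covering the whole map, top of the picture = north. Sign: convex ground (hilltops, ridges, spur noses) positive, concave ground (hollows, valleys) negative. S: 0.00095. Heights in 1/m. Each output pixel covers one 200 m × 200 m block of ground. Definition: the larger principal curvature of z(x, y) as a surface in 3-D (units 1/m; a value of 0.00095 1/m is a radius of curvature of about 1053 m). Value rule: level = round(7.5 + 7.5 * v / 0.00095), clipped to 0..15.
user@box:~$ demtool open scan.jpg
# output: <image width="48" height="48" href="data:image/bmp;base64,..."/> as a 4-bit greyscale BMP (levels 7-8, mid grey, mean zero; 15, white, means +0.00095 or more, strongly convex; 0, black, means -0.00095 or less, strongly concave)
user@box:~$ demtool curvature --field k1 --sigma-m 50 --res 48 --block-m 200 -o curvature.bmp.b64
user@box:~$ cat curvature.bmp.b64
<image width="48" height="48" href="data:image/bmp;base64,Qk32BAAAAAAAAHYAAAAoAAAAMAAAADAAAAABAAQAAAAAAIAEAAATCwAAEwsAABAAAAAAAAAAAAAAABEREQAiIiIAMzMzAERERABVVVUAZmZmAHd3dwCIiIgAmZmZAKqqqgC7u7sAzMzMAN3d3QDu7u4A////AIiIiIiIiIiIiId3iIiaqYiHd3juiHePmIiIiIiIiIiIiId3iIibqYiHd5/Yh3f7iIiIiIiIiIiIiHd3iImruYiHjfqId3zoiIiIiIiIiIiIiHd4iIm8uYiK/Yh3d7+IiIiIiIiIiIiIiHd4iIrNuYjvl3d3fPiIiIiIiIiIiIiIiHd4iIreuJ+3d3d4/od4iIiIiIiIiIiIiHeIiJv+qNdXd3e/uHd3iIiIiIiIiIiIh3eIiJz+qNM2eJ/5d3d3eIiIiIiIiIiIh3eIiJ79mNYkjfqHd3d3d4iIiIiIiIiIh3iIiK/8iJ+q/Yd3d3d3eIiIiIiIiIiIh3iIiL/7iIndmHd3d3d3iIiIiIiIiIiIh3iIiM/6iIh3d3d3eIiIiIiIiIiIiIiIh4iIid/qiIh3eIiIiIiIiIiIiIiIiIiIiIiIid/ZiIiIiIiIiIiIiIiIiIiIiIiIiIiIit7JiIiIiIiIiIiIiIiIiIiIiIiIiIiIit24iIiIiIiIiIiIiIiIiIiIiIiIiIiImsyoiIiIiIiIiIiIiIiIiIiIiIiIiIiImsuYiIiIiIiIiIiIiIiIiIiIiIiIiIiImrqYiIiIiIiIiIiIiIiIiIiIiIiIiIiImqmIiIiIiIiIiIiIiIiIiIiIiIiIiIiImZmIiIiIiIiIiIiIiIiIiIiIiIiIiIiIiZiIiIiIiIiIiIiIiIiIiIiIiIiIiIiIiYiIiIiIiIiIiIiIiIiIiIiIiIiIiIiIiIiIiIiIiIiIiIiIiIiIiIiIiIiIiIiIiIiIiIiIiIiIiIiIiIiIiIiIiIiIiIiIiIiIiIiIiIiIiIiIiIiIiId3iIiIiIiIiIiIiIiIiIiIiIiIiIiIh3d3eIiIiIiIiIh3iIiIiIiIiIiIiIiId3d3d4iIiIiIiId3iIiIiIiIiIiIiIiId3d3d3iIiIiIiHd3eIiIiIiIiIiIiIiHd3d3d3iIiIiIiHd3d3d3eIiIiIiIiIiHd3d3d3eIiIiIiHd3d3d3d3iIiIiIiIh3d3d3d3eIiIiIiHd3d3d3d3eIiIiIiIh3d3d3d3eIiIiIiId3d3d3d3d4iIiIiIh3d3d3d3eIiIiIiId3d3d3d3d4iIiIiIh3d3d3d3d4iIiIiId3d3d3d3eIiIiIiIh3d3d3d3d4iImZiId3d3d3d3eIiIiIiIh3d3d3d3d4iImZiIh3d3d3d4iIiIiIiIh3d3d3d3d4iJqpiIh4iIiIiIiIiIiIiIh3d3d3d3d4iKu5iIiIiIiIiIiIiIiIiIh3d3d3d3d4iby5iIiIiIiIiIiIiIiIiIiHd3d3d3d4it25iIiIiIiIiIiIiIiIiIiHd3d3d3d4i+2oiIiIiIiIiIiIiIiIiIiId3d3d3eInfyYiIiIiIiIiIiIiIiIiIiId3d3d3eIruqIiIiIiIiIiIiIiIiIiIiIh3d3d4iJz9mIiIiIiIiIiIiIiIiIiIiIiIiIiIiK3riIiIiIiIiIiIiIiIiIiIiIiIiIiIib3JiIiIiIiIiIiIiIiIiIiA=="/>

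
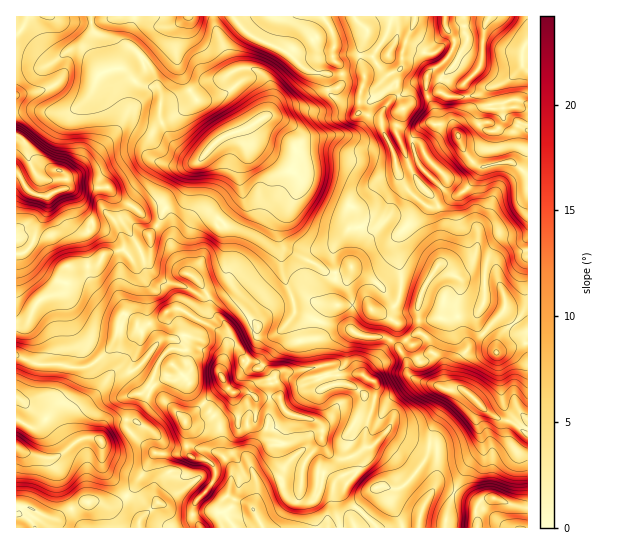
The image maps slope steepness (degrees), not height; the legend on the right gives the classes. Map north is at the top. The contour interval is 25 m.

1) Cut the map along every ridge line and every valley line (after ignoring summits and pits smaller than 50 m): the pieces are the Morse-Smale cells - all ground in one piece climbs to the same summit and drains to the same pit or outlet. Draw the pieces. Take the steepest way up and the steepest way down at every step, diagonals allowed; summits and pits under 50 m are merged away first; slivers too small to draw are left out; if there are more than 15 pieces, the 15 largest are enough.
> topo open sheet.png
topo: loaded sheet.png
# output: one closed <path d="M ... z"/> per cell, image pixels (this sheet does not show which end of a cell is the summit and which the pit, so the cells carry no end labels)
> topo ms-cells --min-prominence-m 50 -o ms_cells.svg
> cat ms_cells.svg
<path d="M247 128l-29 12-26 26-8 29-20 15-5 13-10 12 2 7-6 7-15 7-7-7-13 3-7 3-3 7-5 3-26 2-6 23-6 5-18 5-10 20-13 2 0 33 19 9 24 0 16 4 12-1 10-6 14-14 8-18 1-10 3-4 3 0 10 6 1 6 4 4-1 14-7 14-1 10 5 8 11 9-5 7 20 7 23 23 17 0 26-19 5-12 13 0 9 6-1 21 6 6 14 3 15-15 24 7 7 6 0 15-13 16-5 10-3 26 3 6 8 2 8-7 9-32-1-11 10 8 10 0 10-6 2 16-12 14-3 12 33 33 68 0 8-35-10-5-10 1 4-11 0-29-4-4-20-4-23-10-3 0-16 16-4 0-2-2 0-16 10-28 0-19-12-7-8-2-28 2-2-8-5-1-4-24 3-20-24-11-2-12-12-30 2-22-4-10 0-8 17-34 4-13-6-10-42-30z"/><path d="M445 16l-232 1 2 9 18 43 21 0 10 6 7 12 0 16-3 11-20 13 4 15 42 30 6 10-4 13-17 34 0 8 4 10-2 22 12 30 2 12 4 4 19 6 5-9 11-7 32 0 7 6 6 1 14-4 4-5 4-16 0-14-4-16 0-19 3-5 26-28 12 2 25-15 13-14 6-11 28-6 18 13 0-69-2-2-7-3-9 0-9 4-19 3-22 20-2 8-9-10-14-2 0-13-8-16 0-17 6-8 15-11 7-13-3-10-7-9z"/><path d="M90 16l-74 1 1 304 12-1 10-20 18-5 6-5 6-23 26-2 5-3 3-7 7-3 13-3 7 7 15-7 6-7-2-7 10-12 5-13 20-15 8-29 26-26 32-13 15-10 4-7 2-23-3-6-5-6-13-7-13 1-12 8-20 4-22 14-18 6-4 0 0-7-10-27-9-10-19 11-21 4-9-25 0-17z"/><path d="M126 315l-3 0-3 4-1 10-8 18-14 14-10 6-12 1-16-4-24 0-18-8-1 41 30 22 23 29 17-11 15 4 2 25 32 39 5 10-1 13 60 0-6-10 0-12 19-23 4-9-1-7-12-8-8 0-6-4-2-6-2-28-22-21-20-7 5-7-11-9-5-8 1-10 7-14 1-14-4-4-1-6z"/><path d="M510 161l-28 6-6 11-13 14-25 15-12-2-26 28-3 5 0 19 4 16 0 14-4 16-4 5-14 4-6-1-7-6-32 0-11 7-4 9 28 7 15 8 27 3 10 10 1-3 9-9 11-4-3-24 3-12 17-31 5-1 19 17-5 29 13 37 34-37 15 18 9 3 1-157z"/><path d="M247 392l-13 0-3 10-22 18-10 4-14-1 2 26 2 6 20 6 6 6 1 6-7 14-16 19 0 12 6 8 2 2 174 0 1-2-32-31 3-12 12-14-2-15-10 5-10 0-8-7-1 10-9 32-8 7-8-2-3-6 3-26 5-10 13-16 0-15-7-6-24-7-15 15-14-3-6-6 1-21z"/><path d="M321 321l-4 2-1 19 4 24 5 1 2 7 36 1 13 10-1 16-10 28 0 16 6 2 16-16 3 0 23 10 22 6 2 2 0 29-2 9 19 5 13-26 16-17-3-18-4-9 0-5 5-11-18-17-18 0-7-4-19-4-8-4-4-7 0-9-3-6-15-16-27-3-15-8z"/><path d="M93 437l-7 0-9 4-16 14-11 4-15-3-19-7 0 57 4 3-2 6 11 4 6 9 104-1 1-12-5-10-30-34-2-5-2-25z"/><path d="M213 16l-122 0 2 31 8 24 22-3 19-11 11 16 9 28 13-2 30-18 20-4 11-7-5-5-16-39z"/><path d="M503 311l-43 47-4 15 0 10 31 29 11 7 17 5 10 8 3-6 0-93-10-4z"/><path d="M442 265l-5 1-17 31-3 12 3 24-11 4-9 9 0 4 7 11 0 9 4 7 8 4 19 4 7 4 12 0 2-2-3-4 1-18 11-16-12-38 5-29z"/><path d="M527 16l-62 0-1 14 4 8-1 5-12 22-14 13-1 13 7 5 8 1 19-1 36-17 13-13 0-16 5-8z"/><path d="M482 407l-6 10 0 5 4 9 3 18-16 17-12 27 20 10 4 0 6-4 12 0 16 6 14 3 1-74-13-10-17-5z"/><path d="M463 16l-18 1 0 9 7 9 3 10-7 13-15 11-6 8 0 17 8 16 0 13 14 2 9 10 2-8 22-20 19-3 9-4 9 0 9 3-1-60-4 7 0 16-17 15-19 7-13 8-19 1-8-1-7-5 1-13 14-13 12-22 1-5-4-8z"/><path d="M17 397l-1 50 11 6 22 6 16-7 3-6-15-20z"/>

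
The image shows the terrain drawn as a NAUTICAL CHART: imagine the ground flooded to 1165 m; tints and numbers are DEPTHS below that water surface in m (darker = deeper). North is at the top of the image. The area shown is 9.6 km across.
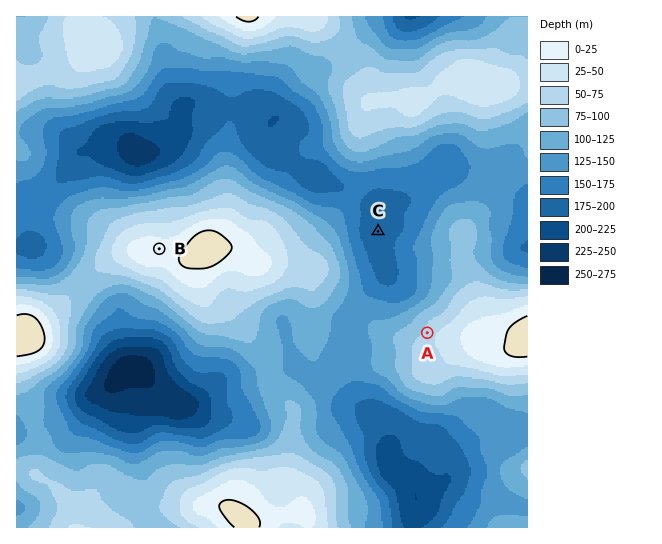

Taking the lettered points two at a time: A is higher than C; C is lower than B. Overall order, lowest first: C A B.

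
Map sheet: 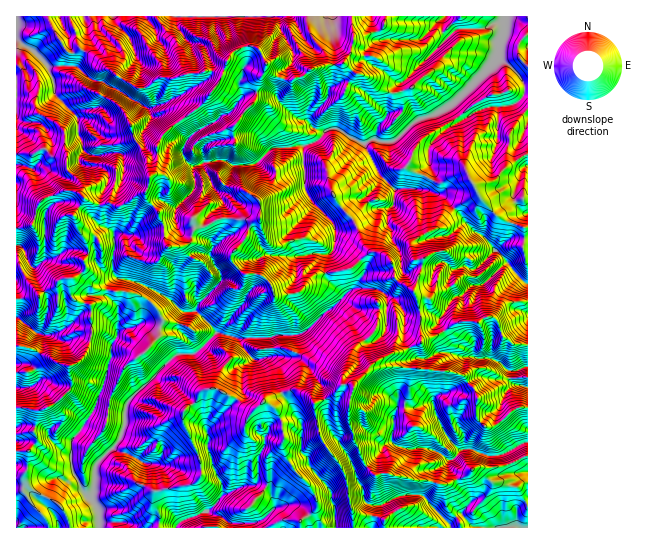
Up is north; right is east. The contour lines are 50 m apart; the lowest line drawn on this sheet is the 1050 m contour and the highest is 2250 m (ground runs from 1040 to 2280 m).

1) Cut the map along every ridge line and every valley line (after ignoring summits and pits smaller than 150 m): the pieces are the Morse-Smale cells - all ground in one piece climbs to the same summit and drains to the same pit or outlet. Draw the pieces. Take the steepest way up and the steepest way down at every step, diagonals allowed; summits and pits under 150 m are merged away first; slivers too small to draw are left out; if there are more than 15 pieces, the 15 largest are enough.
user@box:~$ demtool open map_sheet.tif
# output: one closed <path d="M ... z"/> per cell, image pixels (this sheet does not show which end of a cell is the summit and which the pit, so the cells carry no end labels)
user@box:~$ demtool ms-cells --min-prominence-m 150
<path d="M377 252l-8 1-20 16-23 4 2 8 16 14-1 3-38 34-15 4-13-1-6 2-33 2-21-6-5-7-17-15-12 1-20-17-24-12-24-6-7 8-1 9 10 12 0 29-6 12 0 12-8 30-10 22-12 19-9 9 0 12-5 2-6-4-12-11-4-9-15-4-11 0-3 2 0 100 142 1 2-11-7-15 0-9 2-2 38-7 8-9-1-16-16-34-1-11 3-6 10-6 6-11 9-3 7 1 19 10 6 8 8 4 12-10 26-10 9 0 7 2 6 4 3 6 3 0 17-8 9-11 10 3 16-20 12-8 38-15 2-2 0-25-4-19-4-9-18-11-4-17-5-5z"/><path d="M527 16l-155 1 5 20 3 2-12 8-3 4 0 8 18 12 12 10 6 2-1 3 4 13 8 8 7 12-9 6-15-13-4 0-12 13-4 14-10 5-15-7-11-8-6-1-7 3-12 12-27 5-14 0-14 14 8 9 37-6 1 25 7 12 21 21 3 10-3 17-6 5-2 6 1 12 23-4 20-16 8-1 9 4 5 5 4 18 19 10 7-18 2-12-8 0-3-16 13-10 13-5 20-23 20-12 19 23 12 7 15 4 0 16 4 0z"/><path d="M371 16l-19 1 1 26-2 11-9 10-29 4-12 9-6 0-2 3-8-1-8 17-20-4-8 1-7 4-13 16-32 18-10 9-10-16-16 13-4 8-1 25-7 8-4 19 14 16 5 13 1 16 4 5 12 0 9-4 5-14-1-8 5 6 6 0 14-8 36 1-6 6-5 15-13 14 2 8 10 10 12 0 10 4 4 5 4 12 4 2 20-3 14-16 14-4 2-18 6-5 3-17-3-10-21-21-7-12-1-25-37 6-8-9 14-14 14 0 27-5 12-12 7-3 6 1 11 8 15 7 10-5 4-14 12-13 4 0 15 13 9-6-7-12-8-8-4-13 1-3-6-2-12-10-18-12 0-8 3-4 12-8-3-2z"/><path d="M145 193l-7 2-19 12-9-4-9 2-16-6-12 16 6 15 8 12 1 13-4 4 1 10-7 7-9 3 0 8 3 10 5 4 14 5 0 17 2 2 16 0 8 5 0-24-10-12 1-9 7-8 24 6 22 10 10 7 12 12 12-1 17 15 5 7 21 6 61-4 12-8 12-14 20-15 1-3-16-14-3-8-14 4-14 16-20 3-4-2-4-12-4-5-10-4-12 0-10-10-2-8 13-14 5-15 6-6-36-1-14 8-10-3-6 20-8 3-12 0-4-5-1-16-5-13-12-14z"/><path d="M17 39l-1 188 15-2 9-23 6-5 17-6 14 1 18 12 7 1 8-2 8 4 12-6 8-6 7-2 4-10 0-5 7-8 1-25 4-8 15-14-9-10-14 3-5-7 15-5 19-9 8-7 15-7 7-10-23 2-15 6-13-2-15 11-8 0-32-20-11-11-13-6-5 16 13 12 12 2 6 5-10 21-17 4-6 4-20-21 0-9-7-19-17-17z"/><path d="M375 364l-4 1-4 8-12 10-7 30 5 26 11 24 10 12 15-2 25 7 13 0 11 4 9 0 16-7 11-9 29-1 25-12-1-48-10 1-18 15-13 4-7-6-3-6 1-20-15-20-15-4-66-4z"/><path d="M214 388l-12 3-6 11-10 6-3 6 1 11 16 34 1 16-8 9-38 7-2 2 0 9 7 15-1 10 112 1 7-7 23-1 9-5 6-6 1-7-9-19-13-12-10-16-2-8 0-24-7-14-13-8-12 10-8-4-6-8z"/><path d="M478 193l-20 12-20 23-13 5-13 10 3 16 8 0-2 12-8 19 4 8 4 19 0 22 12-2 28-16 17 2 7-6 8 0 3 2 9 20 8 5 14 1 1-100-5 0 1-18-15-4-12-7z"/><path d="M349 384l-8 1-7 10-19 8 0 8 5 26 24 36 9 42 1 13 174-1-1-71-24 11-29 1-11 9-16 7-9 0-11-4-13 0-25-7-15 2-10-12-11-24 0-6-5-14 1-18 4-14z"/><path d="M175 16l-90 0 2 25-4 9 16 10 16 15 23 13 8 0 15-11 13 2 15-6 22-2 1-8-7-16-6-4-9 0-7-8-6-8z"/><path d="M493 317l-8 0-7 6-21 0-19 12-16 5-3 4-14 7-14 2-16 10 6 4 38 1 39 5 9 6 12 18 14-6 13-12 22-2 0-31-3-2-12 0-8-5-9-20z"/><path d="M298 391l-17 2-16 9 11 7 5 10 3 15-1 13 5 14 7 10 13 12 9 19-1 7-16 12 0 6 53 1 0-13-9-42-24-36-7-36-3-5z"/><path d="M71 191l-8 0-20 8-6 7-4 17-17 6 0 60 3 10 20-3 15-8 5-8 14-1 12-10-1-10 4-4 0-9-9-16-6-15 11-17-5-5z"/><path d="M109 325l-17 1 0 8-7 20-7 9-9 3 0 9 3 6-1 8-13 12-15 8-6 2-8-3-12 0 0 19 13-2 15 4 4 9 12 11 6 4 5-2 0-12 9-9 12-19 10-22 8-30 0-12 6-12-1-6z"/><path d="M278 16l-101 0-1 6 7 13 7 8 9 0 6 4 7 16 1 9 9 4 7-19 6-6 10-4 10 0 6 6 6 10 0 8 16 8 4-10 6-10 0-6-13-24z"/>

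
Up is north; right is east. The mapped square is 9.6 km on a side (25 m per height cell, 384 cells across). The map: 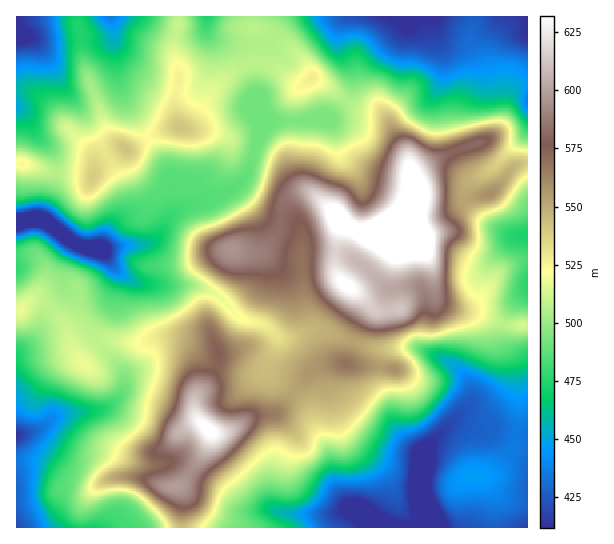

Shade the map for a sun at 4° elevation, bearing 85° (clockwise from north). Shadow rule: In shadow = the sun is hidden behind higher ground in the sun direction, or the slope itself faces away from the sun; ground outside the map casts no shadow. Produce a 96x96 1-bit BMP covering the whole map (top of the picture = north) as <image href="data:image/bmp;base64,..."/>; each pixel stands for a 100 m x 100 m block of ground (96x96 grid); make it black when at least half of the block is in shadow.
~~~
<image width="96" height="96" href="data:image/bmp;base64,Qk2+BAAAAAAAAD4AAAAoAAAAYAAAAGAAAAABAAEAAAAAAIAEAAATCwAAEwsAAAIAAAAAAAAA////AAAAAAAcAA/8AAAAAAADwAAeAB/8AAAAAAAHwAA+AH/8AAAAAAAHgAB+AP/8AAAAAAAPgAD+AP/4AAAAAAAPgAD+MP/wAAAAAAAfgAD+fP/wAAAAAAAfAAD+/n/gAAAAAAAfAAD+/w+AAAAAAAAfAAB+f4AAAAAAAAAfAAA+H4AAAAAAAAAPAAAMAwAAAAAAAAAPAAAAAB8AAAAAAAAGAAAAAf+AAAAAAAAAAAAAAP+AwAAAAAAAAAAAAP/w4AAAAAAAAAAAAf/44AAAAAAAAAAAA//44AAAAAAAAAAAf//84AAAAAAAAAAA////wAAAAAAAAAAAf///gAAAAAAAAAAAP///gAAAAAAAAAAAH///gAAAAAAAAAAAA///gAAAAAAAAAAAAP//gAAAAAAAAAAAAD//gAAAAAAAAAAAAB//gAAAAAAAAAAAAA//AAAAAAAAAAAAAAP/AAAAAAAAAAAAAAD/AAAAAAAAAAAAAAB+AAAAAAAAAAAAAAAYAAAAAAAAAAAAAAAAAAAAAAAAAAAAAAAAAAAAAAAAAAAAAAAAAAAAAAAAAAAAAAAAAAAAAAAAAAAAAAAAAAAAAAAAAAAAAAAAAAAAAIAAAAAAAAAAAAAAH8AAAAAAAAAAAAAAP8AAAAAAAAAAAAAA/gAAAAAAAAAAgPAD/gAAAAAAAAAAAeAH/AAAAAAAAAAAA+AP/AAAAAAAAAAAD8AP+AAAAAAAAAAP/4Af8AAAAAAAAAH//wAP8AAAAAAAAD///gAP4AAAAAAAAH///AAP4AAAAAAAAP///AAP4AAAAAAAA///+AAH4DgAAAAAB///+AAH4PgAAAAAB///+AAH4fgAAAAAAf//+AAH4/AAAAAAefB/+AAP4/AAAAAD+PAP4AAf8HAAAAAf+GAABwAf8HAAAAD/8AAAB4Af8HAAAAD/8AAAD/4f4HgAAAB/8AAAH/8f4HwAAAA/8AAAH/8fgP4AAAAP8AAAD/+fAP8AAAAD8AAAD/+OAf8AAAAA8AAAB/+AAf8AAAAAcAAAA//AA/+AAAAAMAAAAf/AA/+AAAAAMAAAAP/AB/+AAAAAAAAAAH/AD/+AAAAAAAAAAD/AD/+AAAAAAAAAAB/AD/+AAAAAAAAAAA/AB/+AAAABgAAAAAfAA/8AAAAHgAAAAAGAAf8AAAAPgAAAAAAAAP4AAAAfAAAAAAAAAPwAAAA/AAAAAAAAAPgAAAA/AAAAAAAAAPgAAAAeAAAAAAAAAHAAAAAABAAAAAAAACAAAAAADAAAAAAAAAAAAAAAPAAAAAAAAAAAAAAAfAAAAABAAAAAAAAA+AAAAAAAAAAAAAAB+AAAAAAAAAAAAAAB+AAAAAAAAAAAAAAD8AAAAAAAAAAAAAAD8AAAAAAAAAAAAAAH8AAAAAAAAAAAAAAH4AAAAAAAAAAAAAAP4AAAAAAAAAAAAAAf4AAAAAAAAAAAAAA/wAgAAAAAAAAAAAA/wBgAAAAAAAAAAAA/wAgAAAAAAAAAAAAfwAAwBAAAAAAAAAAPwAA4BAAAAAAAAAA="/>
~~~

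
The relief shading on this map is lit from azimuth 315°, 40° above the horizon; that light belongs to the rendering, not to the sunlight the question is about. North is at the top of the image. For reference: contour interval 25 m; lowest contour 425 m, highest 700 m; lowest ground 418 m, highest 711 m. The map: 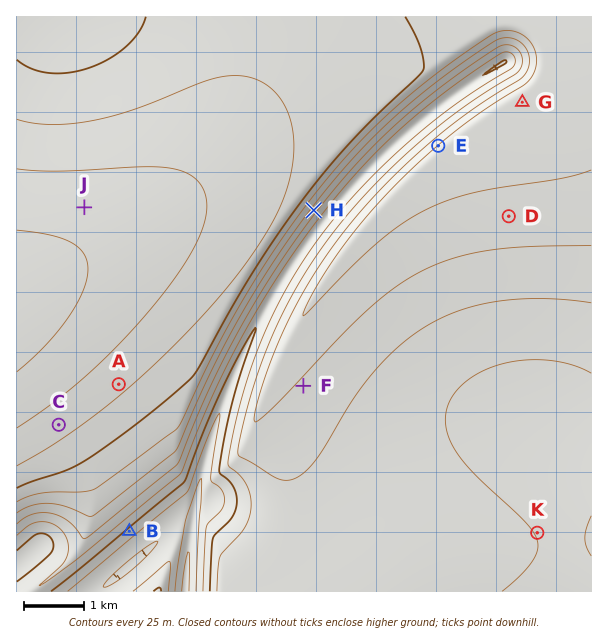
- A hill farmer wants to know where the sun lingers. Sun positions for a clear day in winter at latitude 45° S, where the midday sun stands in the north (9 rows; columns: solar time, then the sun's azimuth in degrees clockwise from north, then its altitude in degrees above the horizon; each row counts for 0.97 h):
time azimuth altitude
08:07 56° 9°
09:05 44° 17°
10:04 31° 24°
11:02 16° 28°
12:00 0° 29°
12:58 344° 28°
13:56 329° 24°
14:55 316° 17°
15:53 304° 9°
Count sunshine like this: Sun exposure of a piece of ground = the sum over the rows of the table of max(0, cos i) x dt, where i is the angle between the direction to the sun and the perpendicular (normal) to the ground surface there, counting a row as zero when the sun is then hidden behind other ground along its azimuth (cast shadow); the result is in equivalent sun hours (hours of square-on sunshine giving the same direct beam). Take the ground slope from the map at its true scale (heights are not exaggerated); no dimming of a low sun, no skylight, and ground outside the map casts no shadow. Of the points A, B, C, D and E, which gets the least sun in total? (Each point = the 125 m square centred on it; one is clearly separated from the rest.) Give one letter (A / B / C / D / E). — B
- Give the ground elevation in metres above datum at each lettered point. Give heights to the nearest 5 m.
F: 570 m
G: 615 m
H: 560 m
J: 690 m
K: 525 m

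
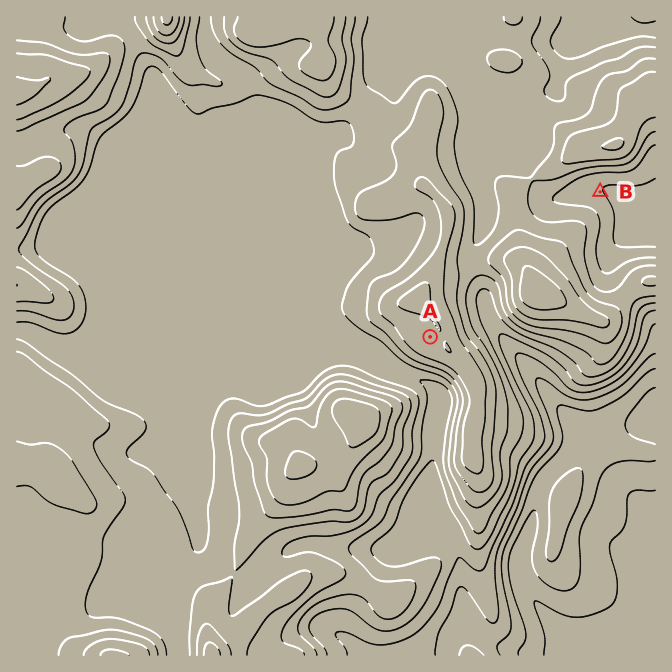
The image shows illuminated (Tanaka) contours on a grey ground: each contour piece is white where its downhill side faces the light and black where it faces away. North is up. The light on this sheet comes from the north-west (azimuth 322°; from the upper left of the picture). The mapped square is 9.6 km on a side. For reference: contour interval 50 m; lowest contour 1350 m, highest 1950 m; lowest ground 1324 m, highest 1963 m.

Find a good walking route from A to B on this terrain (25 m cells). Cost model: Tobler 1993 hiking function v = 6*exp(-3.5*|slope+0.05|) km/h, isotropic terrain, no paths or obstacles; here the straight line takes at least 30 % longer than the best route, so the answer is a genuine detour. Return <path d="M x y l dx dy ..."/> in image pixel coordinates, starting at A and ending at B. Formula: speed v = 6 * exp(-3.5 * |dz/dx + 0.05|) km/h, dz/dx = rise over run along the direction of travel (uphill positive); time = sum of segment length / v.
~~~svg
<path d="M430 337l10-10 5-10 0-10 17-34 53-53 7-3 23 0 50-25 5 0"/>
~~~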